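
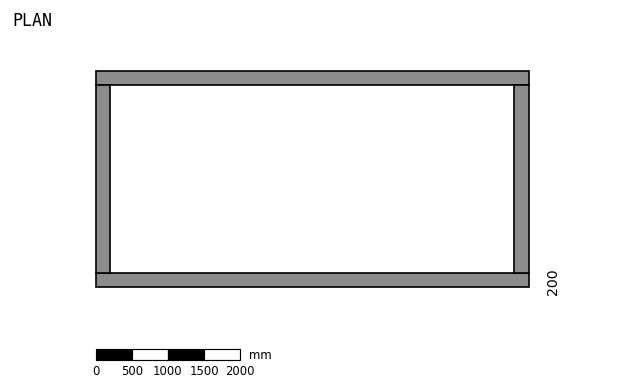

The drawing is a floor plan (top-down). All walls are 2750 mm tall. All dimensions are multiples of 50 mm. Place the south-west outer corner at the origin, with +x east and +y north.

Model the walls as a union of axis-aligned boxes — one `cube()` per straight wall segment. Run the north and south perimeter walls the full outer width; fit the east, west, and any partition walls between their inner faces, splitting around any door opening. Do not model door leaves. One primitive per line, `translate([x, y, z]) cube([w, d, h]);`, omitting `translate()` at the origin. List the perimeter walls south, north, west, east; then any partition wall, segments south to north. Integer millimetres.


cube([6000, 200, 2750]);
translate([0, 2800, 0]) cube([6000, 200, 2750]);
translate([0, 200, 0]) cube([200, 2600, 2750]);
translate([5800, 200, 0]) cube([200, 2600, 2750]);


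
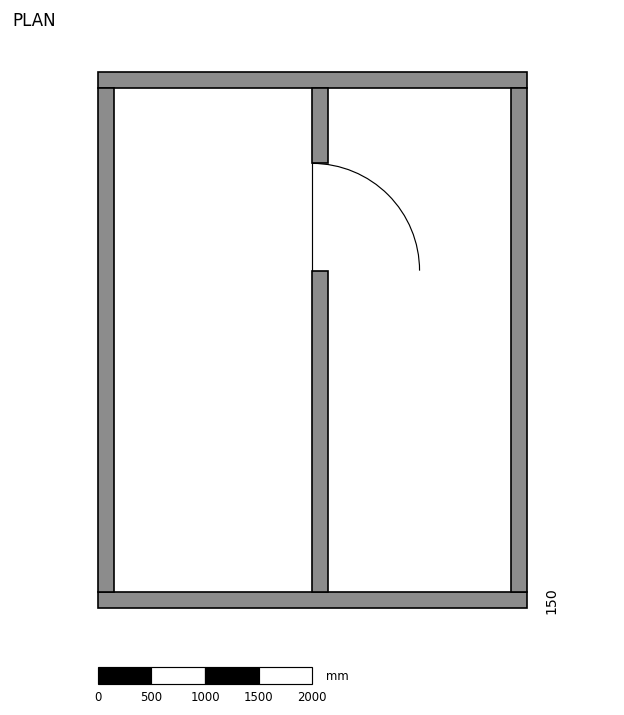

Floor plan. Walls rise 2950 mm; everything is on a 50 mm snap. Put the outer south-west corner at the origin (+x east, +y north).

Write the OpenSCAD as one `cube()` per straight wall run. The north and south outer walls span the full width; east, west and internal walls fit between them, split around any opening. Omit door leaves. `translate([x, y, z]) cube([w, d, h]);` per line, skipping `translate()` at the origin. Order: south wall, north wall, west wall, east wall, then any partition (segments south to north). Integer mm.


cube([4000, 150, 2950]);
translate([0, 4850, 0]) cube([4000, 150, 2950]);
translate([0, 150, 0]) cube([150, 4700, 2950]);
translate([3850, 150, 0]) cube([150, 4700, 2950]);
translate([2000, 150, 0]) cube([150, 3000, 2950]);
translate([2000, 4150, 0]) cube([150, 700, 2950]);


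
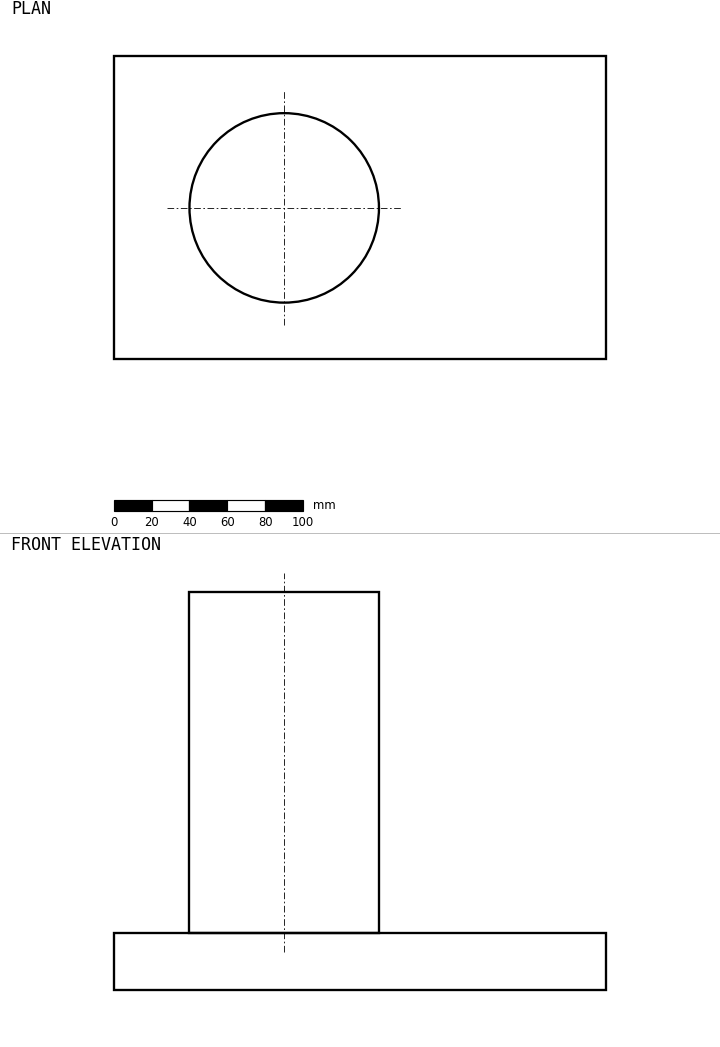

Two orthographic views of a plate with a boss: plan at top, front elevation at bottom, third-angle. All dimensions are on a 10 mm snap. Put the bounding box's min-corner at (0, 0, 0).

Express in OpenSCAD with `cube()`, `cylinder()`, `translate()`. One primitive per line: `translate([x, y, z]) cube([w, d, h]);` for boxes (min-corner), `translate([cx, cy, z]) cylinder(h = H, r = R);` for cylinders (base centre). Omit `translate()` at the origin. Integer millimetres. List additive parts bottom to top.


cube([260, 160, 30]);
translate([90, 80, 30]) cylinder(h = 180, r = 50);


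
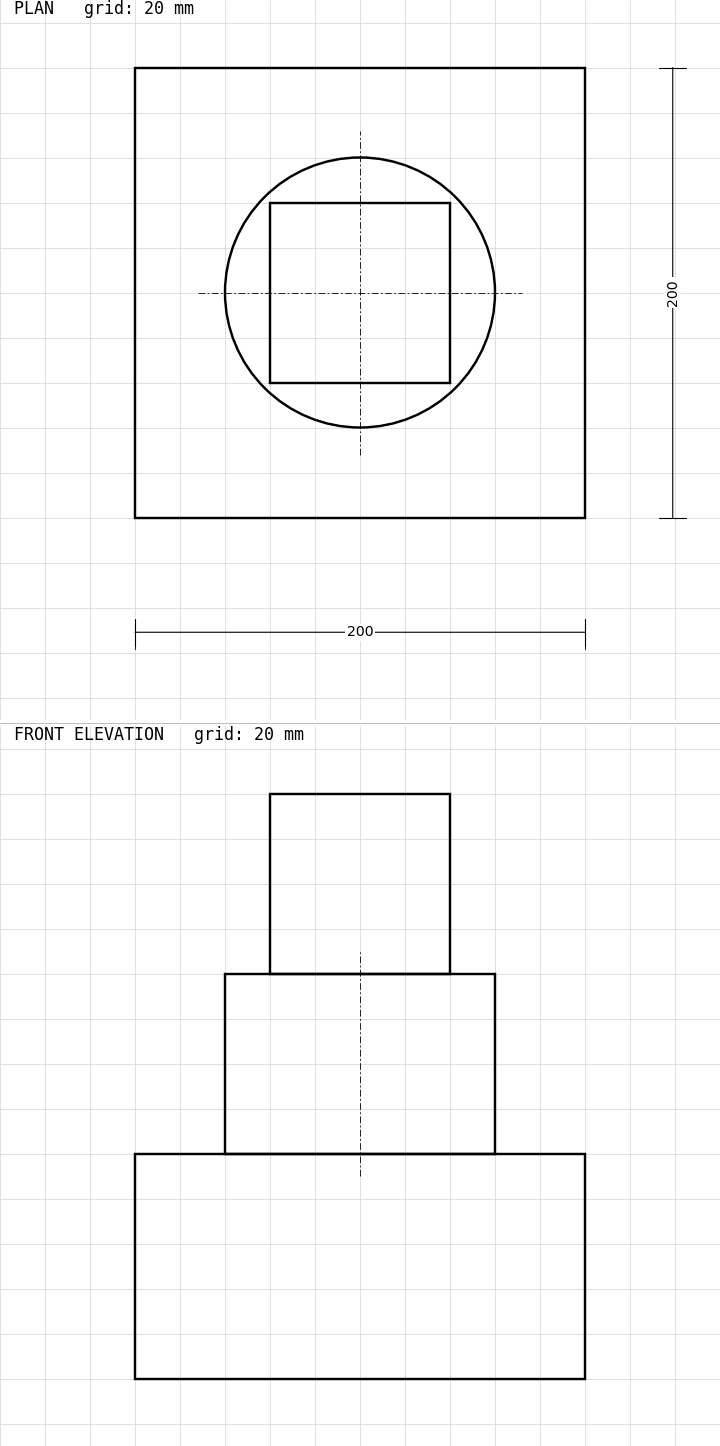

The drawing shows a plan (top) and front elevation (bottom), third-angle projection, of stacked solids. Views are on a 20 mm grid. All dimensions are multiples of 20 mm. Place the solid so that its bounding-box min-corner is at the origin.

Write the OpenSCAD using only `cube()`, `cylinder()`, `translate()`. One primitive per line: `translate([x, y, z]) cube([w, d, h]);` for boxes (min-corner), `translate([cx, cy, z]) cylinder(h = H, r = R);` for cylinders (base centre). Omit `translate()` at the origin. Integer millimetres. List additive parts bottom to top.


cube([200, 200, 100]);
translate([100, 100, 100]) cylinder(h = 80, r = 60);
translate([60, 60, 180]) cube([80, 80, 80]);


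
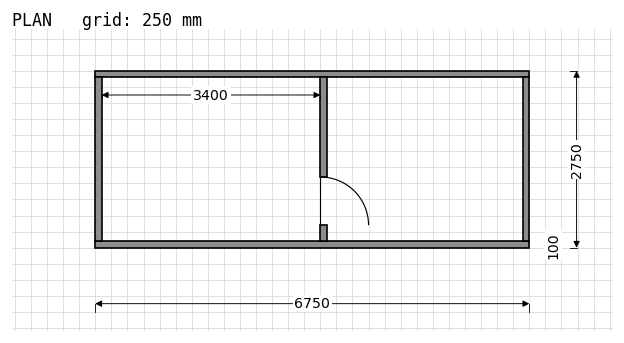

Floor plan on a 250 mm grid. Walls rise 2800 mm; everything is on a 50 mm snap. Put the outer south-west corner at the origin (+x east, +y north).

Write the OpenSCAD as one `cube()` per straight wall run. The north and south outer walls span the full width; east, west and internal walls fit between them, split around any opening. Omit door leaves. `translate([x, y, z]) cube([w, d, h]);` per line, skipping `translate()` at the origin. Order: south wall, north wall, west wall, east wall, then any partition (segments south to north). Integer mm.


cube([6750, 100, 2800]);
translate([0, 2650, 0]) cube([6750, 100, 2800]);
translate([0, 100, 0]) cube([100, 2550, 2800]);
translate([6650, 100, 0]) cube([100, 2550, 2800]);
translate([3500, 100, 0]) cube([100, 250, 2800]);
translate([3500, 1100, 0]) cube([100, 1550, 2800]);


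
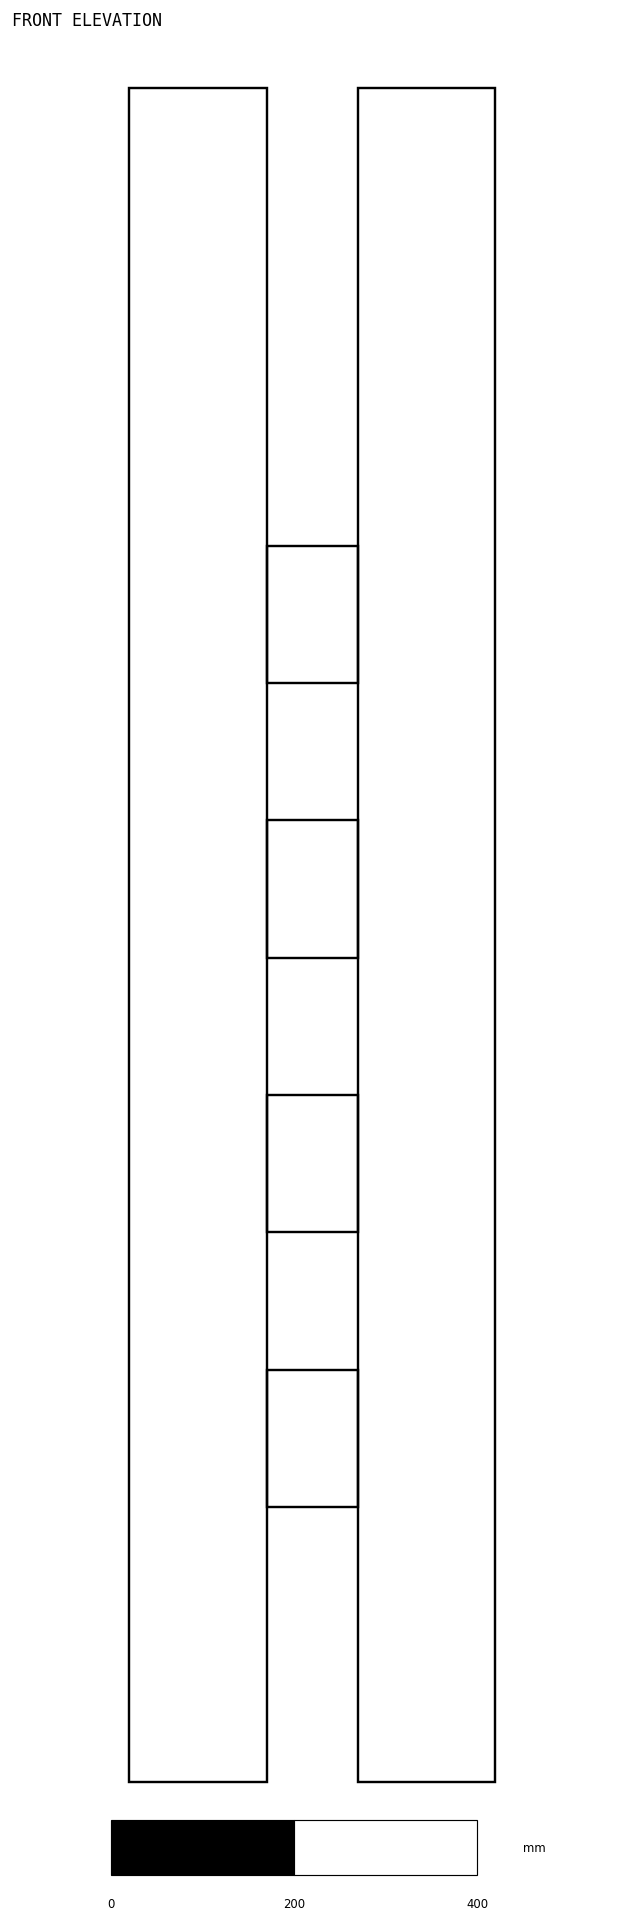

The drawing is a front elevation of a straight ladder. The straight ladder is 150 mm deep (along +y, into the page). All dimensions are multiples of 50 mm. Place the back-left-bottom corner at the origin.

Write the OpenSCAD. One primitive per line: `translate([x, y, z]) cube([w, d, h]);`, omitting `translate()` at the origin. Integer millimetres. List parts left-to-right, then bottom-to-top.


cube([150, 150, 1850]);
translate([150, 0, 300]) cube([100, 150, 150]);
translate([150, 0, 600]) cube([100, 150, 150]);
translate([150, 0, 900]) cube([100, 150, 150]);
translate([150, 0, 1200]) cube([100, 150, 150]);
translate([250, 0, 0]) cube([150, 150, 1850]);


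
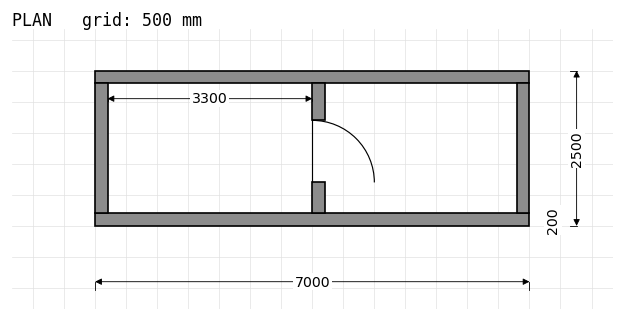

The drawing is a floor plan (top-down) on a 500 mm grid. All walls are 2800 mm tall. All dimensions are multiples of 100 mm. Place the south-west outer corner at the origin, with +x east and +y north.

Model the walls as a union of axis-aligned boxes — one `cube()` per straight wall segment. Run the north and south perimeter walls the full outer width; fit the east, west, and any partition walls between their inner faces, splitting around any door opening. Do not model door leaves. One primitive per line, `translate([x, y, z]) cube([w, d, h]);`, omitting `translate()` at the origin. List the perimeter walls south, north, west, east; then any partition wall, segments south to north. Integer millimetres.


cube([7000, 200, 2800]);
translate([0, 2300, 0]) cube([7000, 200, 2800]);
translate([0, 200, 0]) cube([200, 2100, 2800]);
translate([6800, 200, 0]) cube([200, 2100, 2800]);
translate([3500, 200, 0]) cube([200, 500, 2800]);
translate([3500, 1700, 0]) cube([200, 600, 2800]);


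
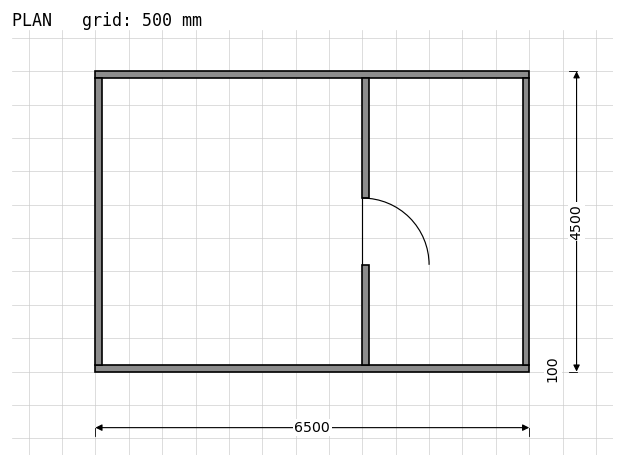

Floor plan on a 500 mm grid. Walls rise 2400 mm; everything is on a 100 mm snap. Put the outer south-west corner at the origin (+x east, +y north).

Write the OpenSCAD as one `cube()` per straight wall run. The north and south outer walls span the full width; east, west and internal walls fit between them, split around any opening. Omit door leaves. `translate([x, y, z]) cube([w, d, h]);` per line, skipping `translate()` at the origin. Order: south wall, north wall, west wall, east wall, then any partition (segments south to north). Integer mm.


cube([6500, 100, 2400]);
translate([0, 4400, 0]) cube([6500, 100, 2400]);
translate([0, 100, 0]) cube([100, 4300, 2400]);
translate([6400, 100, 0]) cube([100, 4300, 2400]);
translate([4000, 100, 0]) cube([100, 1500, 2400]);
translate([4000, 2600, 0]) cube([100, 1800, 2400]);


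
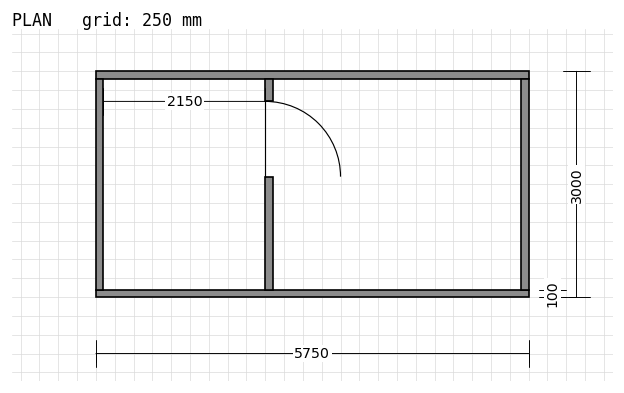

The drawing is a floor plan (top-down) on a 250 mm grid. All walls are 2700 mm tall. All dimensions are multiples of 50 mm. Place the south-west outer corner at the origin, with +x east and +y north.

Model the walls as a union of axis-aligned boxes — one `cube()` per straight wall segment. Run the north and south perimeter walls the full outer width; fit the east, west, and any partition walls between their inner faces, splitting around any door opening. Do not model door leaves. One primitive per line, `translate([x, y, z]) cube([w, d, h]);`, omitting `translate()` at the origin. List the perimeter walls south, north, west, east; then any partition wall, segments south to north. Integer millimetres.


cube([5750, 100, 2700]);
translate([0, 2900, 0]) cube([5750, 100, 2700]);
translate([0, 100, 0]) cube([100, 2800, 2700]);
translate([5650, 100, 0]) cube([100, 2800, 2700]);
translate([2250, 100, 0]) cube([100, 1500, 2700]);
translate([2250, 2600, 0]) cube([100, 300, 2700]);


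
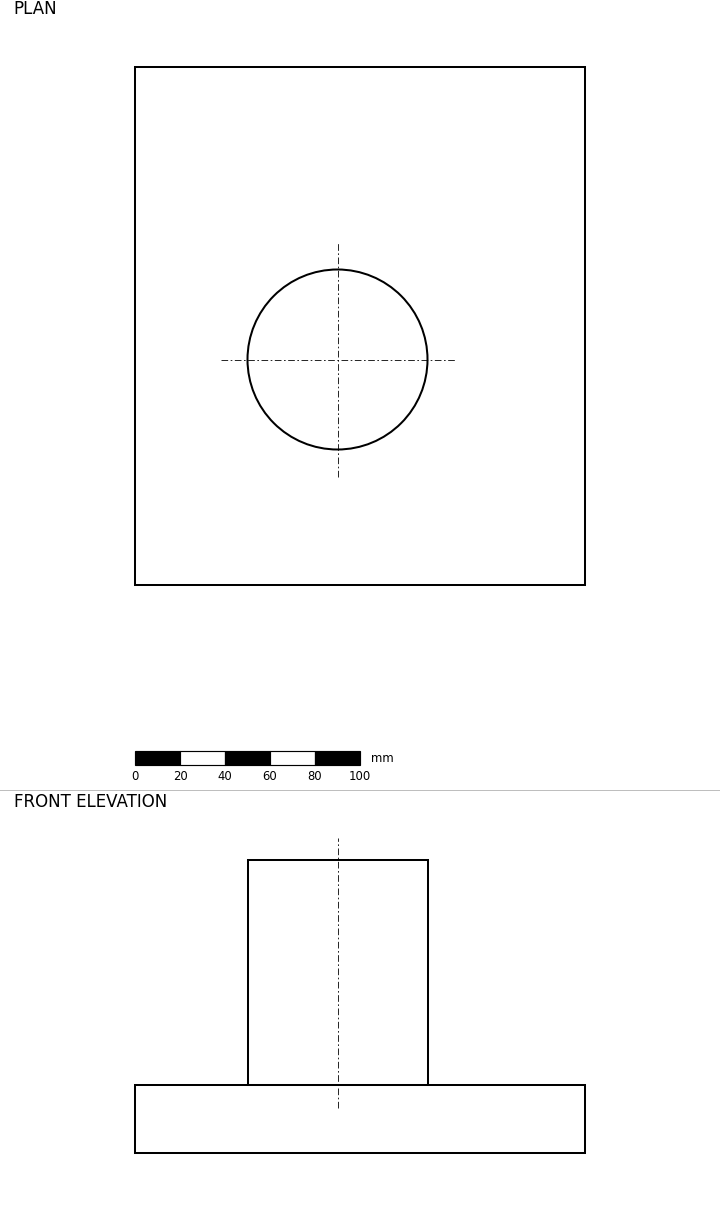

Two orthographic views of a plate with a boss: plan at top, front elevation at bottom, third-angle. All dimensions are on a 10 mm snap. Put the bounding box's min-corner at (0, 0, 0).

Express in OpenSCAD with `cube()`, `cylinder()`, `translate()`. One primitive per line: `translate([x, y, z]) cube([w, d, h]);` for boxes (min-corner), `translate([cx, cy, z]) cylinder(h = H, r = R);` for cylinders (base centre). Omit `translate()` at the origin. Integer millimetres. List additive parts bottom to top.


cube([200, 230, 30]);
translate([90, 100, 30]) cylinder(h = 100, r = 40);


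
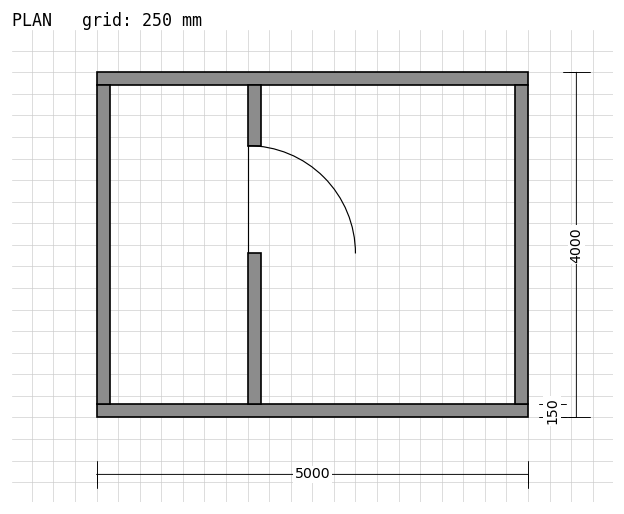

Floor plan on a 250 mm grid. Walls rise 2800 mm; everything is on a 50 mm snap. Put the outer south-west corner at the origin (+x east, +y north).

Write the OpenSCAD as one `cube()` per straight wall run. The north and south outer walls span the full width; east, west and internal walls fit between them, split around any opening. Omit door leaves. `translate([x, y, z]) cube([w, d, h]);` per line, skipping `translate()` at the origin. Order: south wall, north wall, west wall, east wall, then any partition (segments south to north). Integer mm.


cube([5000, 150, 2800]);
translate([0, 3850, 0]) cube([5000, 150, 2800]);
translate([0, 150, 0]) cube([150, 3700, 2800]);
translate([4850, 150, 0]) cube([150, 3700, 2800]);
translate([1750, 150, 0]) cube([150, 1750, 2800]);
translate([1750, 3150, 0]) cube([150, 700, 2800]);


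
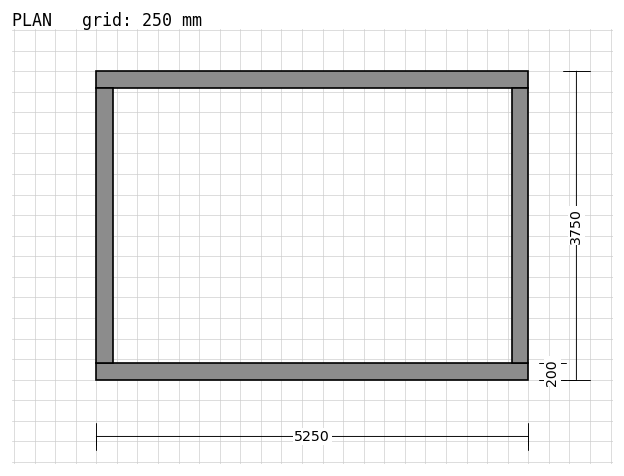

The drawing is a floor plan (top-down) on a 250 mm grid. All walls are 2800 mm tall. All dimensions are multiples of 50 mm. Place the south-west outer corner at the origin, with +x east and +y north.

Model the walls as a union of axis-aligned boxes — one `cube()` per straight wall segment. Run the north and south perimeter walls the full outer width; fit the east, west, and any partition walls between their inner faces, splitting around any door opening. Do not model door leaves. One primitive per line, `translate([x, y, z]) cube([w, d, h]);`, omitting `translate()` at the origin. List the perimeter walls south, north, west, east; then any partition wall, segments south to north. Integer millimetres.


cube([5250, 200, 2800]);
translate([0, 3550, 0]) cube([5250, 200, 2800]);
translate([0, 200, 0]) cube([200, 3350, 2800]);
translate([5050, 200, 0]) cube([200, 3350, 2800]);


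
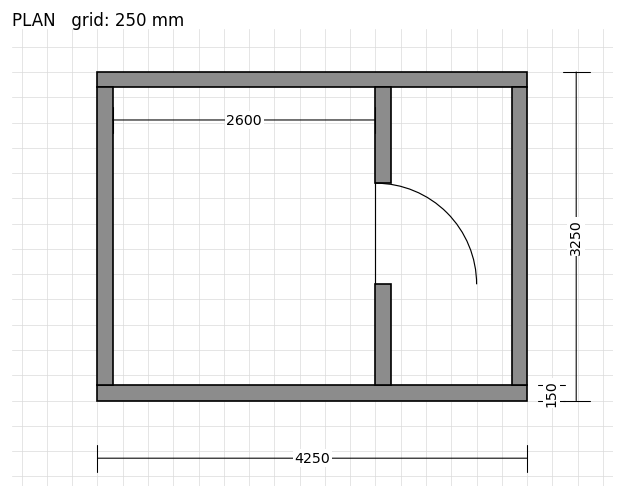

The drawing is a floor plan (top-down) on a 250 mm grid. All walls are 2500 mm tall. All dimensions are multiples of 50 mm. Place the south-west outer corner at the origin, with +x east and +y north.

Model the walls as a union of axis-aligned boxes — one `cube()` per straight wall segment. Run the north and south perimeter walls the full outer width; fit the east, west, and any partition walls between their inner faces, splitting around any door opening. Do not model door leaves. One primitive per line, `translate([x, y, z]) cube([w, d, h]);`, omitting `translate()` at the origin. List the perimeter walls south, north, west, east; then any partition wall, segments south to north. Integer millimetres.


cube([4250, 150, 2500]);
translate([0, 3100, 0]) cube([4250, 150, 2500]);
translate([0, 150, 0]) cube([150, 2950, 2500]);
translate([4100, 150, 0]) cube([150, 2950, 2500]);
translate([2750, 150, 0]) cube([150, 1000, 2500]);
translate([2750, 2150, 0]) cube([150, 950, 2500]);


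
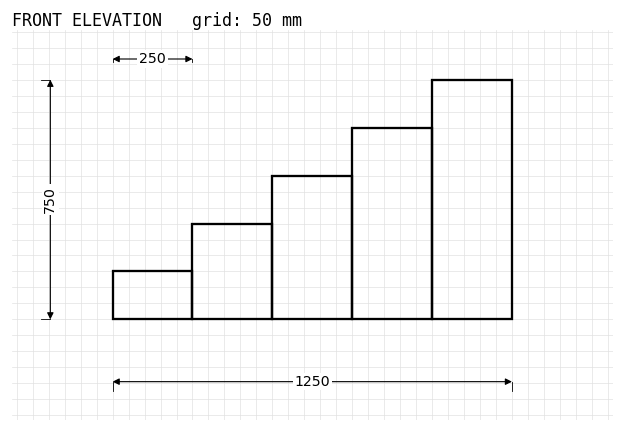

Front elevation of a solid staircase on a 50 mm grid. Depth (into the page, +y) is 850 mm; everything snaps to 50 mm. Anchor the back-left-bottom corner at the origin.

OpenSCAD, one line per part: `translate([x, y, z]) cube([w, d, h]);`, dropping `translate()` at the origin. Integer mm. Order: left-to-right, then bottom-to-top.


cube([250, 850, 150]);
translate([250, 0, 0]) cube([250, 850, 300]);
translate([500, 0, 0]) cube([250, 850, 450]);
translate([750, 0, 0]) cube([250, 850, 600]);
translate([1000, 0, 0]) cube([250, 850, 750]);


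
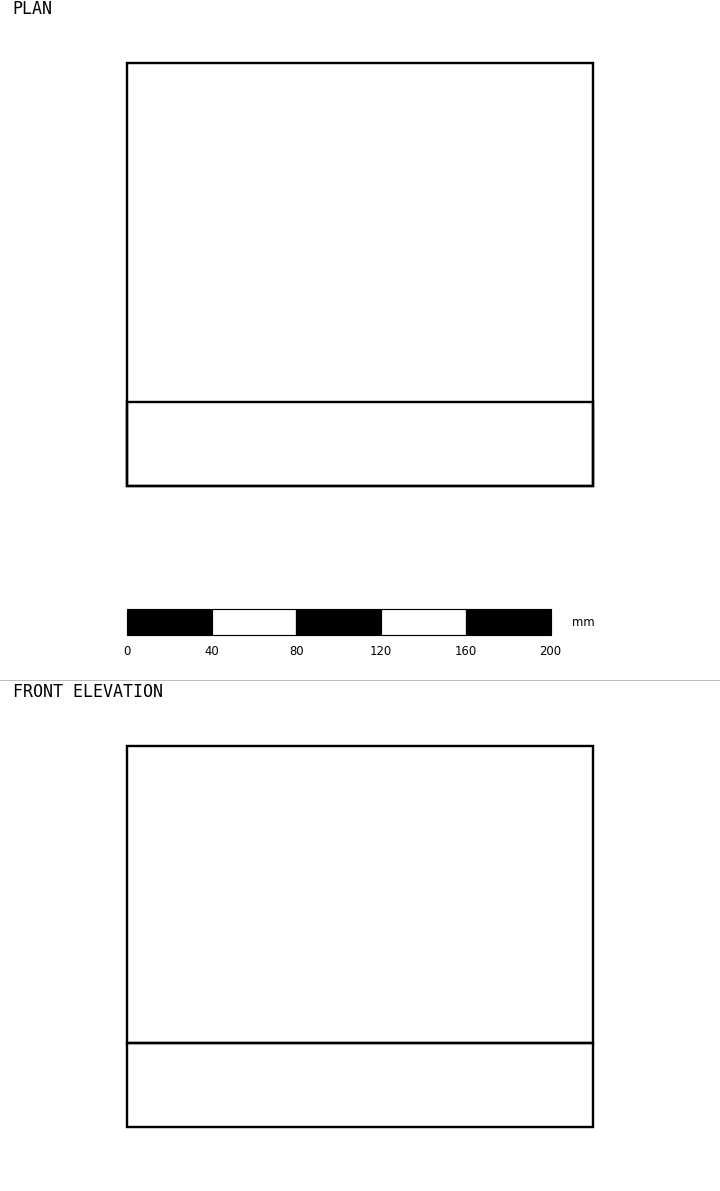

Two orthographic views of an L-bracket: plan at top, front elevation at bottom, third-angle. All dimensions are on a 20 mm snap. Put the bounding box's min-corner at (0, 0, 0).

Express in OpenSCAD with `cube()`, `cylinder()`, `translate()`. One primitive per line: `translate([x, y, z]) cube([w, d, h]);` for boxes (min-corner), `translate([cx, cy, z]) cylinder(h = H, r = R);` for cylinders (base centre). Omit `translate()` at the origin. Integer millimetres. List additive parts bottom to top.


cube([220, 200, 40]);
translate([0, 0, 40]) cube([220, 40, 140]);


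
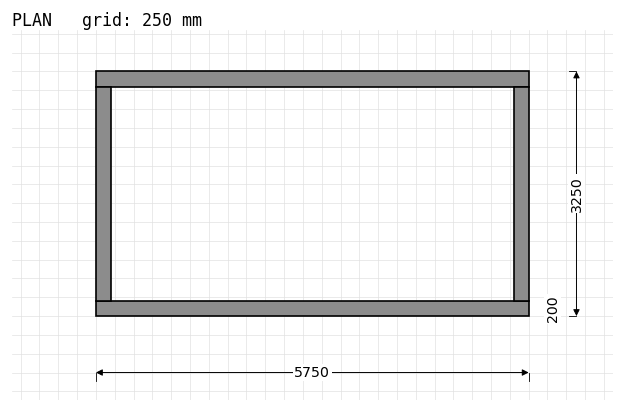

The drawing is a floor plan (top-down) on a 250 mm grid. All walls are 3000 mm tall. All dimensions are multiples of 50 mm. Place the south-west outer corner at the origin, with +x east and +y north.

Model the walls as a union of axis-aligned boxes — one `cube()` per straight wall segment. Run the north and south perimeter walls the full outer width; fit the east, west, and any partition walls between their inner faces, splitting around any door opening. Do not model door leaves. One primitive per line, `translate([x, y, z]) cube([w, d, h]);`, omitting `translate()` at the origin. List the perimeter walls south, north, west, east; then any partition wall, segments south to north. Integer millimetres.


cube([5750, 200, 3000]);
translate([0, 3050, 0]) cube([5750, 200, 3000]);
translate([0, 200, 0]) cube([200, 2850, 3000]);
translate([5550, 200, 0]) cube([200, 2850, 3000]);


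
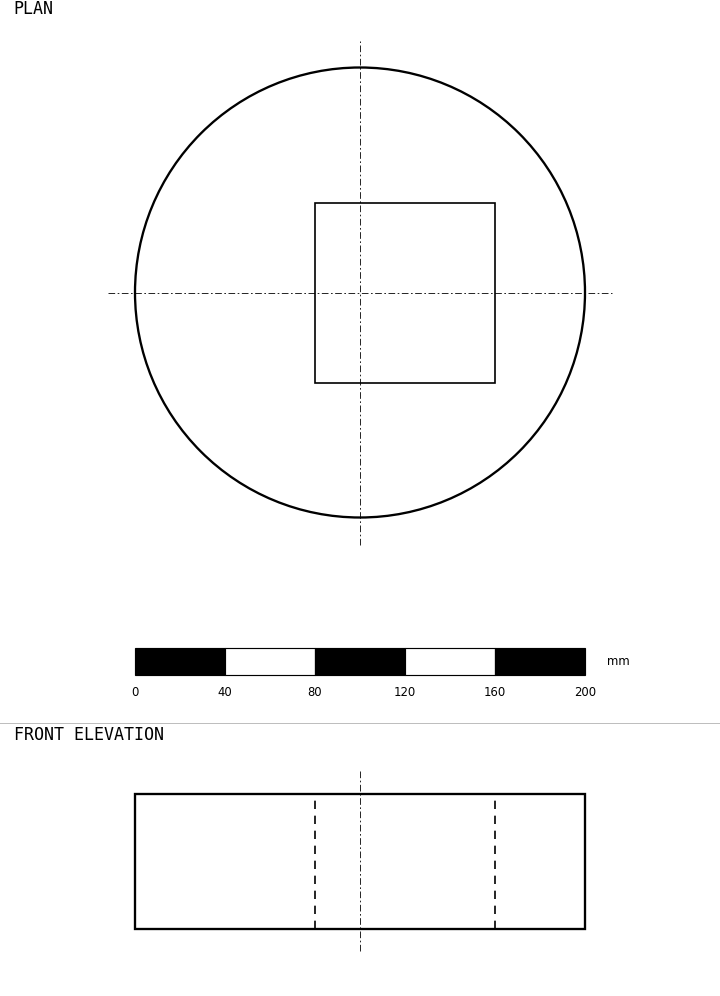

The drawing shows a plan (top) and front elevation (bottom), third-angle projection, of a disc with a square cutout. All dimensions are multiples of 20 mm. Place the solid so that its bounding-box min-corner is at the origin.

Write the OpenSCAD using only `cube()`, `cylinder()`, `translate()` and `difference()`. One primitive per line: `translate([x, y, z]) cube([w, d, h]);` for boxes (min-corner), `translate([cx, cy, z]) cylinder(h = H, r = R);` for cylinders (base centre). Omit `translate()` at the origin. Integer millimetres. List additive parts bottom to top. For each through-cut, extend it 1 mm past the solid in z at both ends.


difference() {
  translate([100, 100, 0]) cylinder(h = 60, r = 100);
  translate([80, 60, -1]) cube([80, 80, 62]);
}


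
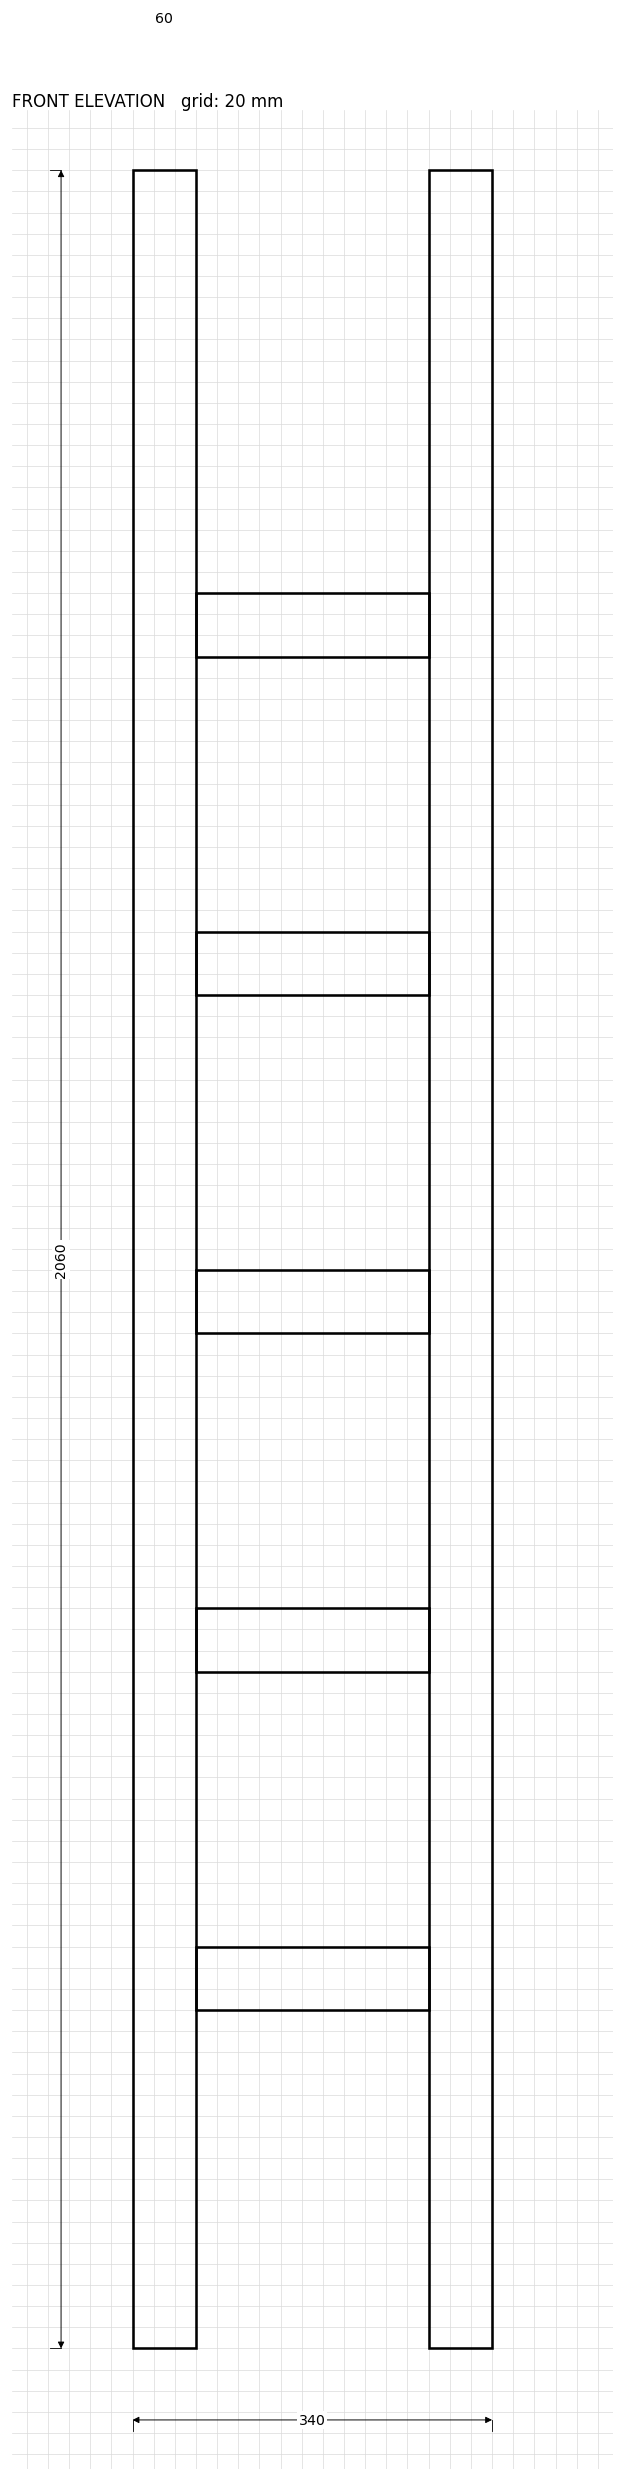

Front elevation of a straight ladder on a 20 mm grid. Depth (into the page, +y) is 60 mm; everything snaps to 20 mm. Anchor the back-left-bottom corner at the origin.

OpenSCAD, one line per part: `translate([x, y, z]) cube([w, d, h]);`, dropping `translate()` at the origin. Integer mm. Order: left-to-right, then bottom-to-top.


cube([60, 60, 2060]);
translate([60, 0, 320]) cube([220, 60, 60]);
translate([60, 0, 640]) cube([220, 60, 60]);
translate([60, 0, 960]) cube([220, 60, 60]);
translate([60, 0, 1280]) cube([220, 60, 60]);
translate([60, 0, 1600]) cube([220, 60, 60]);
translate([280, 0, 0]) cube([60, 60, 2060]);


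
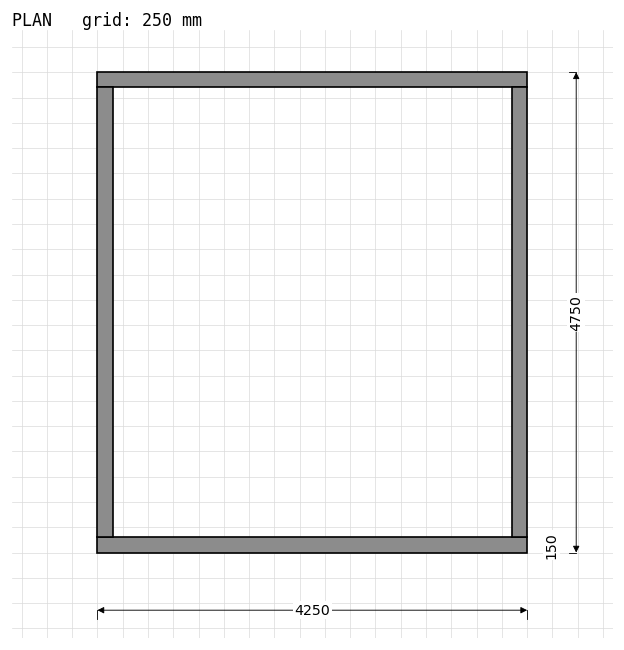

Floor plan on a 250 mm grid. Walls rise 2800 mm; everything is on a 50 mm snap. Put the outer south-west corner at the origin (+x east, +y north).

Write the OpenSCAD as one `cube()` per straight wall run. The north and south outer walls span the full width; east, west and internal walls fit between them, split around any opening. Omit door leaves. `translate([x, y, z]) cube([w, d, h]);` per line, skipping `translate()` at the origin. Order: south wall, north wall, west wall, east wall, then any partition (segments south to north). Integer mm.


cube([4250, 150, 2800]);
translate([0, 4600, 0]) cube([4250, 150, 2800]);
translate([0, 150, 0]) cube([150, 4450, 2800]);
translate([4100, 150, 0]) cube([150, 4450, 2800]);


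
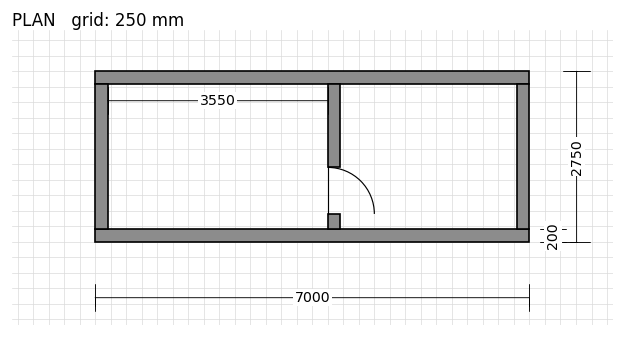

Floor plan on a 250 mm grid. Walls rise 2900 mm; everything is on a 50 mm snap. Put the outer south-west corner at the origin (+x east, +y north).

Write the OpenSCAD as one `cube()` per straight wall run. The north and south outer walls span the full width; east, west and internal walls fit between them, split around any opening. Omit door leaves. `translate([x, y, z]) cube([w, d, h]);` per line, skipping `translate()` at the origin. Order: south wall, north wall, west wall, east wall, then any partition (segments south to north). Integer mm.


cube([7000, 200, 2900]);
translate([0, 2550, 0]) cube([7000, 200, 2900]);
translate([0, 200, 0]) cube([200, 2350, 2900]);
translate([6800, 200, 0]) cube([200, 2350, 2900]);
translate([3750, 200, 0]) cube([200, 250, 2900]);
translate([3750, 1200, 0]) cube([200, 1350, 2900]);


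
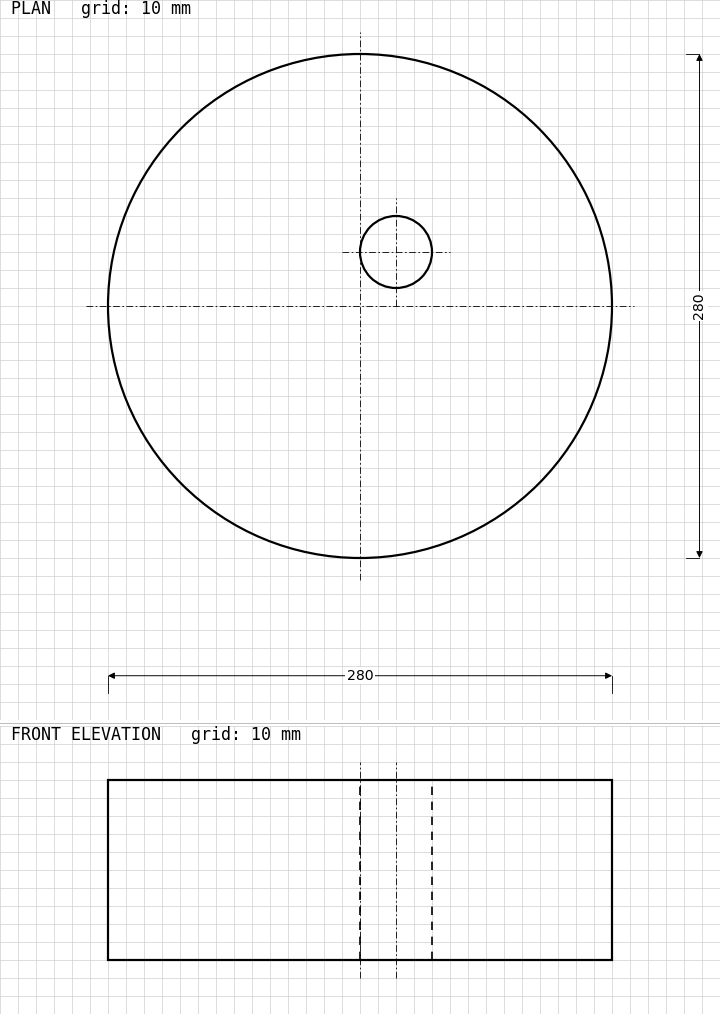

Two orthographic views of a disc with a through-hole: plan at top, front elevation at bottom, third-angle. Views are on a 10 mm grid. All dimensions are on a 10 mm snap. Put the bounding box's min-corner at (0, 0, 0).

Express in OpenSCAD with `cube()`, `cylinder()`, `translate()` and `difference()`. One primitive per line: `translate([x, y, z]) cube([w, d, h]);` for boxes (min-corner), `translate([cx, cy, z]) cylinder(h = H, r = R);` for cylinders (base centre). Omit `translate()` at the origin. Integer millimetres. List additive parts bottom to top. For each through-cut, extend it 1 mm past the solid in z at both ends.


difference() {
  translate([140, 140, 0]) cylinder(h = 100, r = 140);
  translate([160, 170, -1]) cylinder(h = 102, r = 20);
}


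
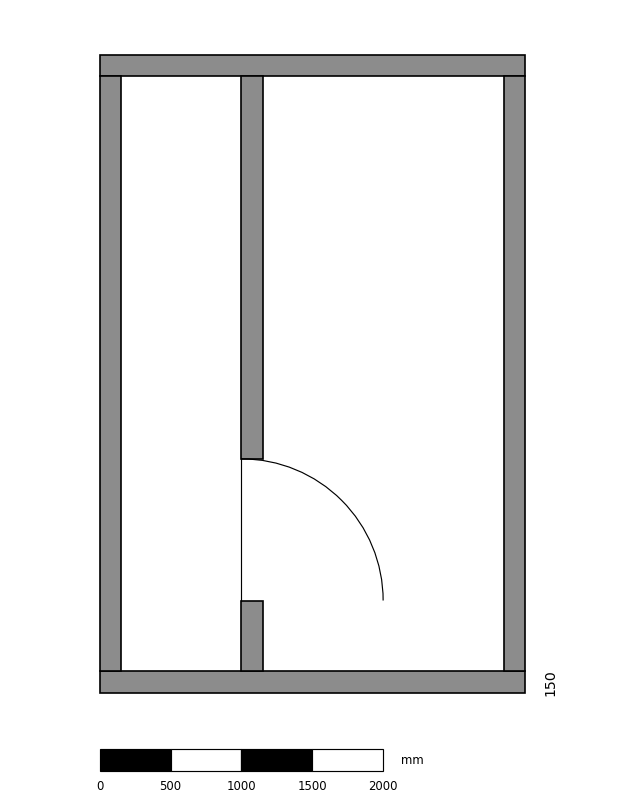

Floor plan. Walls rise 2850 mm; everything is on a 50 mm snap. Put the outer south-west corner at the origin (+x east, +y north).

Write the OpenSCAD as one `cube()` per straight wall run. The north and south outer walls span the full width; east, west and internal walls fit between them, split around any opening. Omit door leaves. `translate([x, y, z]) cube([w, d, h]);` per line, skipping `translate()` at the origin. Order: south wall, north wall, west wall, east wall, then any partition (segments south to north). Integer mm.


cube([3000, 150, 2850]);
translate([0, 4350, 0]) cube([3000, 150, 2850]);
translate([0, 150, 0]) cube([150, 4200, 2850]);
translate([2850, 150, 0]) cube([150, 4200, 2850]);
translate([1000, 150, 0]) cube([150, 500, 2850]);
translate([1000, 1650, 0]) cube([150, 2700, 2850]);


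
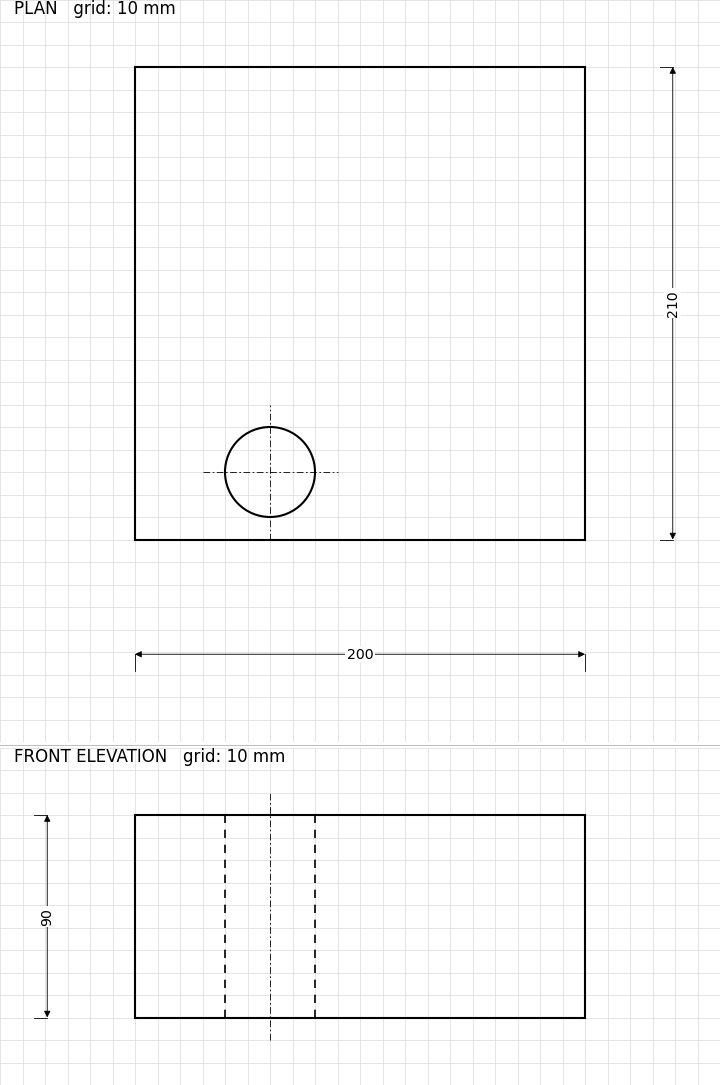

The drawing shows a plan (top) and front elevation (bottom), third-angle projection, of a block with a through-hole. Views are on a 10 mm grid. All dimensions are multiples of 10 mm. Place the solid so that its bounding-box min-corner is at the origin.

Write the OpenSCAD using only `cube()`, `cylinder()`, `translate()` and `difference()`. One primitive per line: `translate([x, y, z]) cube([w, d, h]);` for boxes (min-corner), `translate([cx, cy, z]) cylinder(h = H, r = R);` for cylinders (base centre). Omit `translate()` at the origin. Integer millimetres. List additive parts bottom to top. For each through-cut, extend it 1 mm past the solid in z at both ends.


difference() {
  cube([200, 210, 90]);
  translate([60, 30, -1]) cylinder(h = 92, r = 20);
}


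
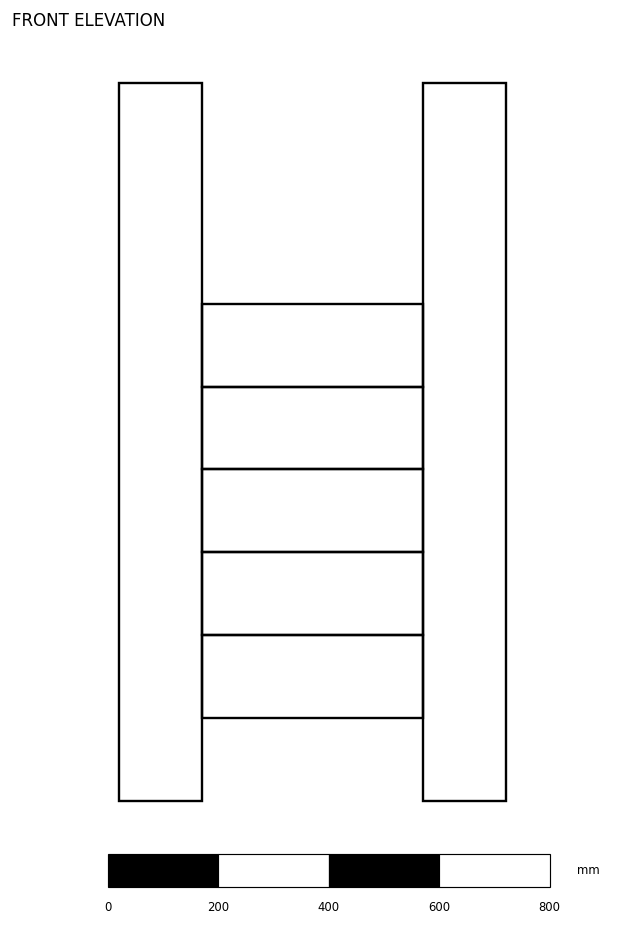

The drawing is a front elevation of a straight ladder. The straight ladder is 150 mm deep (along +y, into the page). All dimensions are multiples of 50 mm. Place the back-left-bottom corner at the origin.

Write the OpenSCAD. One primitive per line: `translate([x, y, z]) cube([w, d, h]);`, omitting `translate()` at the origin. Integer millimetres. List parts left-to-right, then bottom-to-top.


cube([150, 150, 1300]);
translate([150, 0, 150]) cube([400, 150, 150]);
translate([150, 0, 300]) cube([400, 150, 150]);
translate([150, 0, 450]) cube([400, 150, 150]);
translate([150, 0, 600]) cube([400, 150, 150]);
translate([150, 0, 750]) cube([400, 150, 150]);
translate([550, 0, 0]) cube([150, 150, 1300]);


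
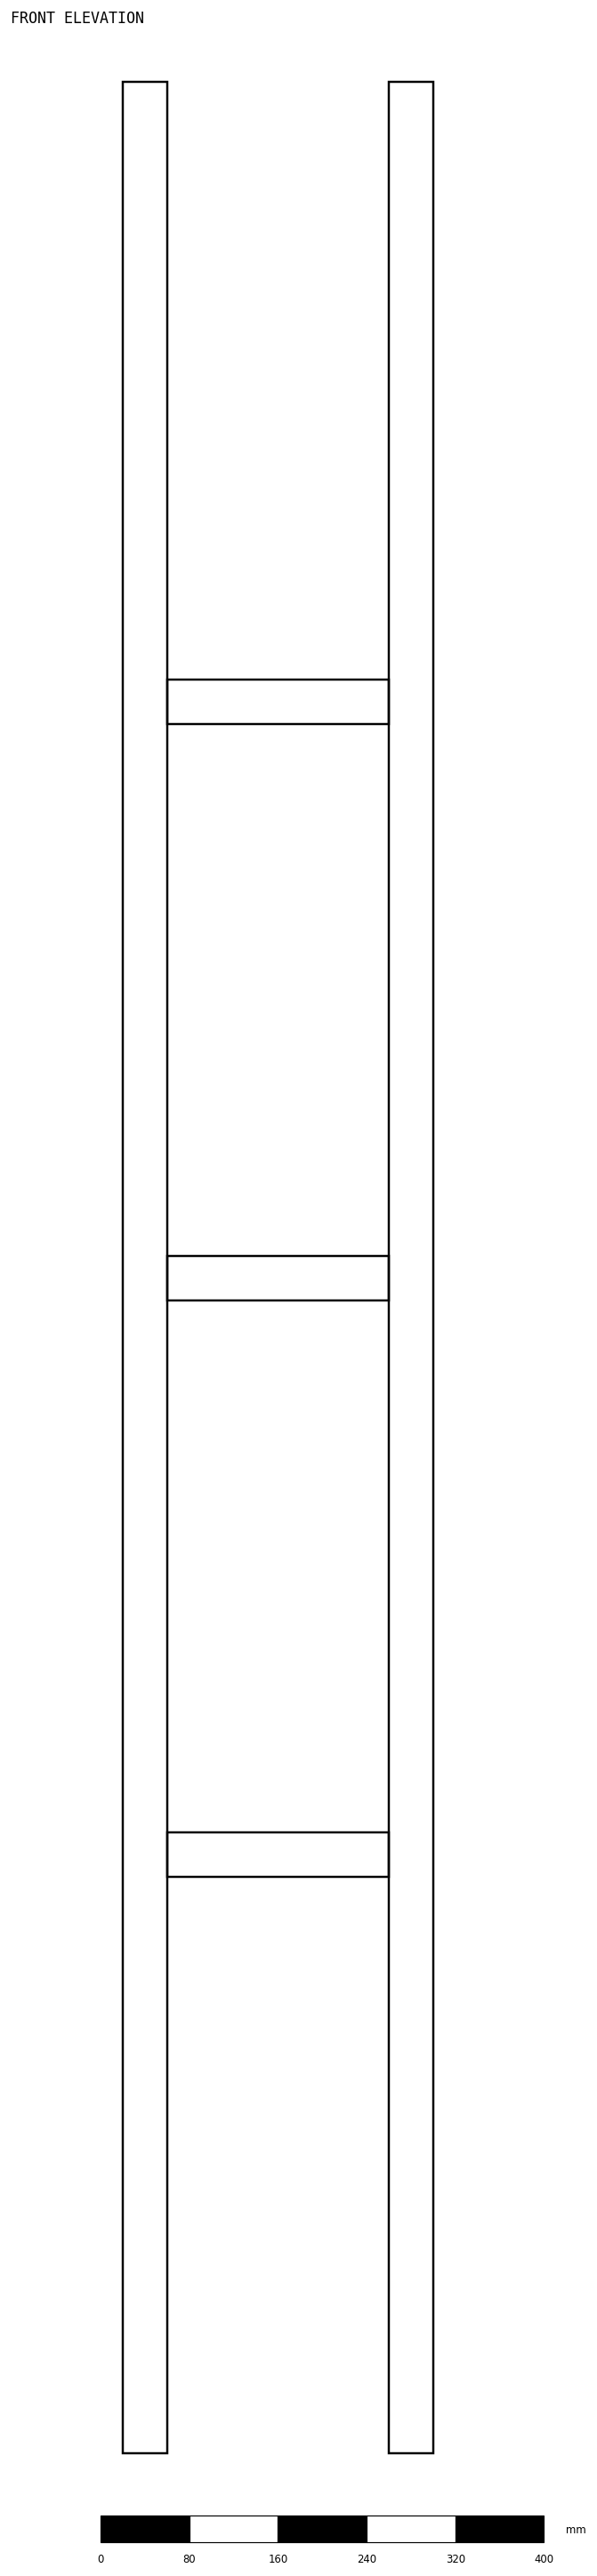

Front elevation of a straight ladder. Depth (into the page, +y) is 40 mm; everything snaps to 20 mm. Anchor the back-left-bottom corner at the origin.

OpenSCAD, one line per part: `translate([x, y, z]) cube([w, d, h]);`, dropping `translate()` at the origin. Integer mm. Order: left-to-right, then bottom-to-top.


cube([40, 40, 2140]);
translate([40, 0, 520]) cube([200, 40, 40]);
translate([40, 0, 1040]) cube([200, 40, 40]);
translate([40, 0, 1560]) cube([200, 40, 40]);
translate([240, 0, 0]) cube([40, 40, 2140]);


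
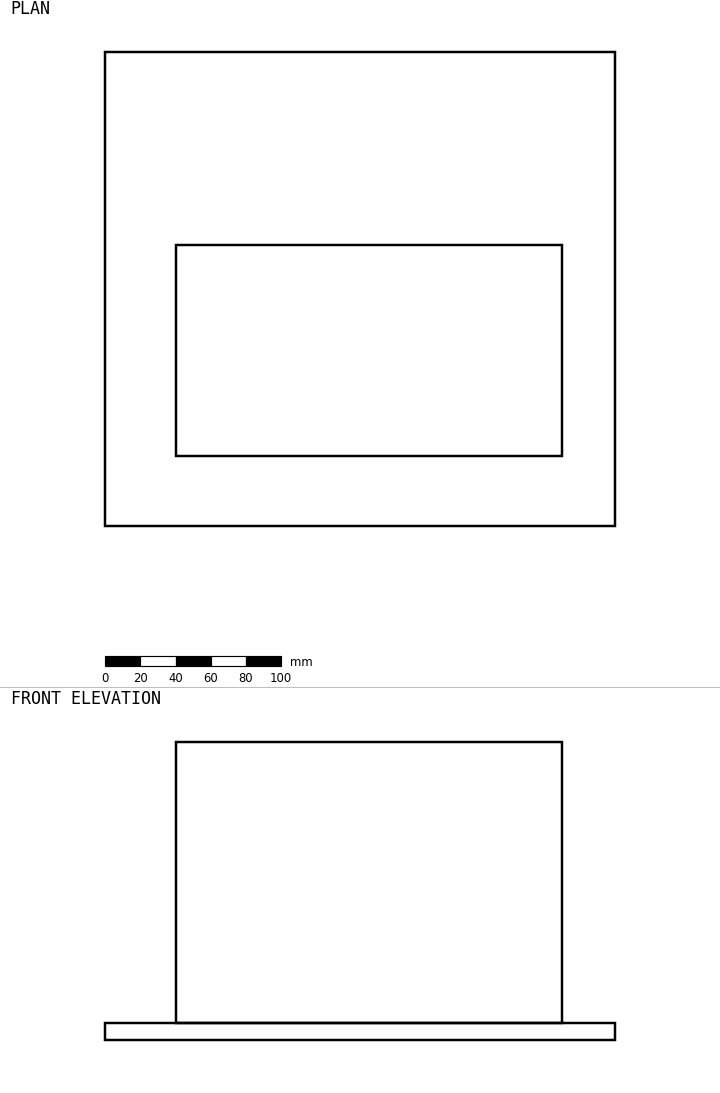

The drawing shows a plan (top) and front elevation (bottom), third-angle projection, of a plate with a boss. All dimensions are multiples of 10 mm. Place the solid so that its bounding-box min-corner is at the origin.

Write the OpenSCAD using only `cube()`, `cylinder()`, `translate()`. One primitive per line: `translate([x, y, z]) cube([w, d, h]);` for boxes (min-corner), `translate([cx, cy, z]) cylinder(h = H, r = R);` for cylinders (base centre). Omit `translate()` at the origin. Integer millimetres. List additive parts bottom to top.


cube([290, 270, 10]);
translate([40, 40, 10]) cube([220, 120, 160]);


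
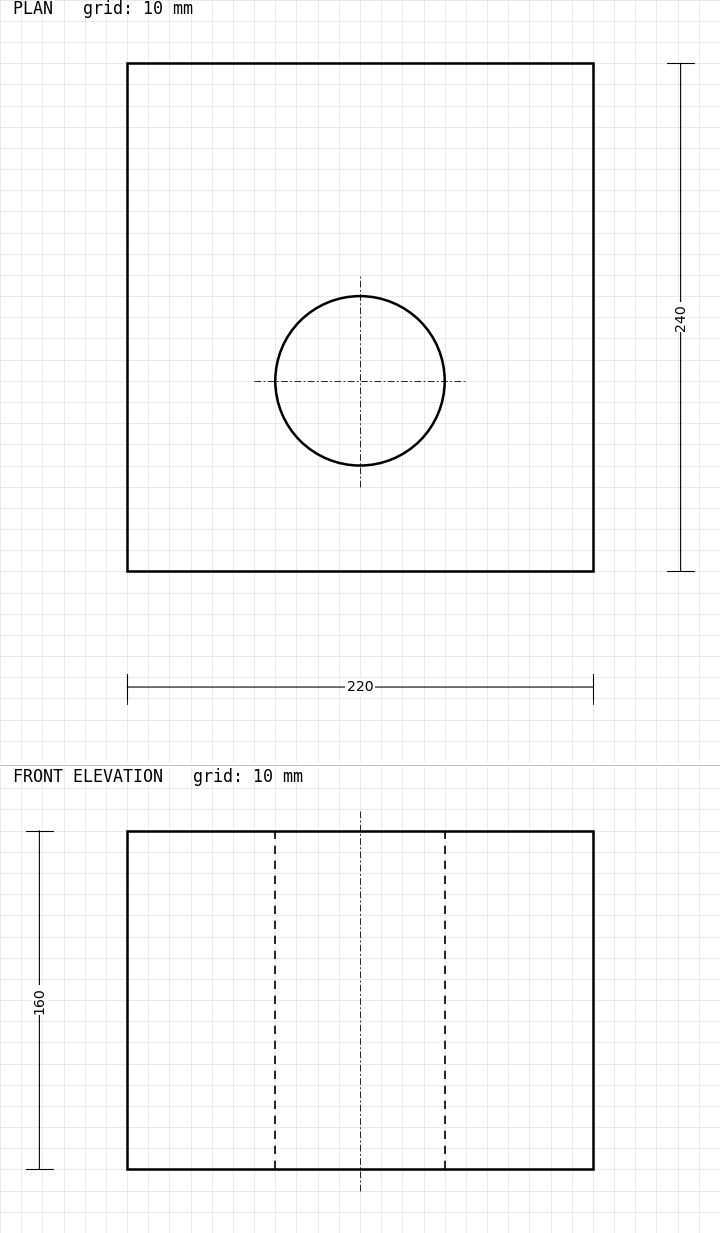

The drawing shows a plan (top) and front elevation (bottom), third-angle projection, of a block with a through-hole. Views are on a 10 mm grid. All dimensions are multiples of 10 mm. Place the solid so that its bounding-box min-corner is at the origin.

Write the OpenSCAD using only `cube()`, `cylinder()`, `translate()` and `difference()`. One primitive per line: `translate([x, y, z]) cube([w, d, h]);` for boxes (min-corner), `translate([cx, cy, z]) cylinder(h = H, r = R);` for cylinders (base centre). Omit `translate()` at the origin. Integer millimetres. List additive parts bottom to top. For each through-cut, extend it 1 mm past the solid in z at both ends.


difference() {
  cube([220, 240, 160]);
  translate([110, 90, -1]) cylinder(h = 162, r = 40);
}


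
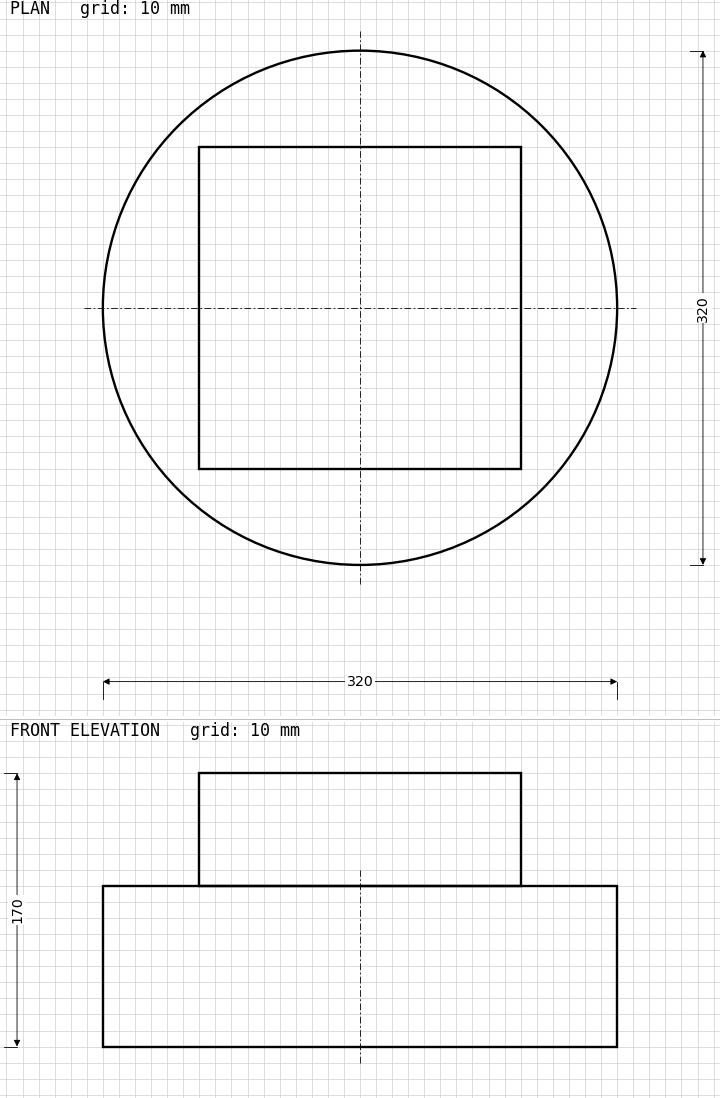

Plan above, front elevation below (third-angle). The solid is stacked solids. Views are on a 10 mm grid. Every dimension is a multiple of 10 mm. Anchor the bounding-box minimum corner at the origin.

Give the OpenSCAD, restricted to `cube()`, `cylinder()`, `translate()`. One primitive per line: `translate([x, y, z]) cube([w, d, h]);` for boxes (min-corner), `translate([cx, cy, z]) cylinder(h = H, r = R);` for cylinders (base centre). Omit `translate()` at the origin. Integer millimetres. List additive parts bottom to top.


translate([160, 160, 0]) cylinder(h = 100, r = 160);
translate([60, 60, 100]) cube([200, 200, 70]);


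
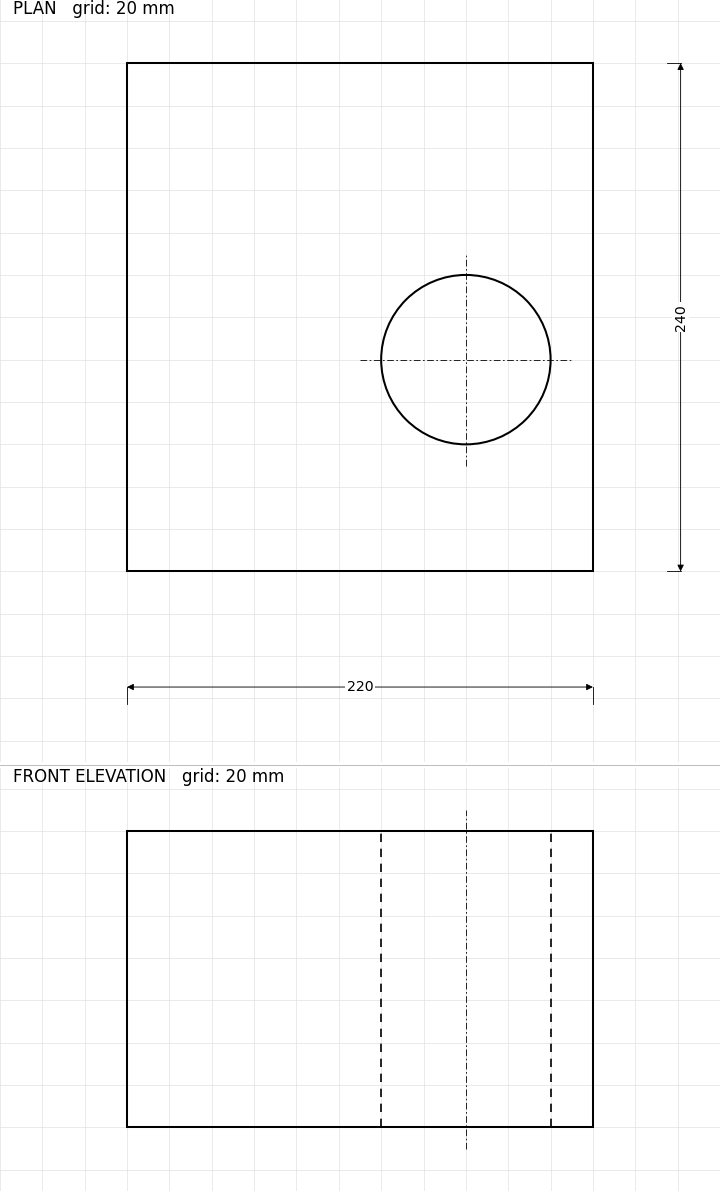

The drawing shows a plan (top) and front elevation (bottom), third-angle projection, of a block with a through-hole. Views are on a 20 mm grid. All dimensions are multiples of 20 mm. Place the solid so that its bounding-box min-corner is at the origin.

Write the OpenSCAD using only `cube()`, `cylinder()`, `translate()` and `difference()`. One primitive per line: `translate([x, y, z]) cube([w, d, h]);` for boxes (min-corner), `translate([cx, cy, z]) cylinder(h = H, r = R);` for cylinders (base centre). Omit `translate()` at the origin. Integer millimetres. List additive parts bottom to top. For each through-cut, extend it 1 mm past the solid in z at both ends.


difference() {
  cube([220, 240, 140]);
  translate([160, 100, -1]) cylinder(h = 142, r = 40);
}


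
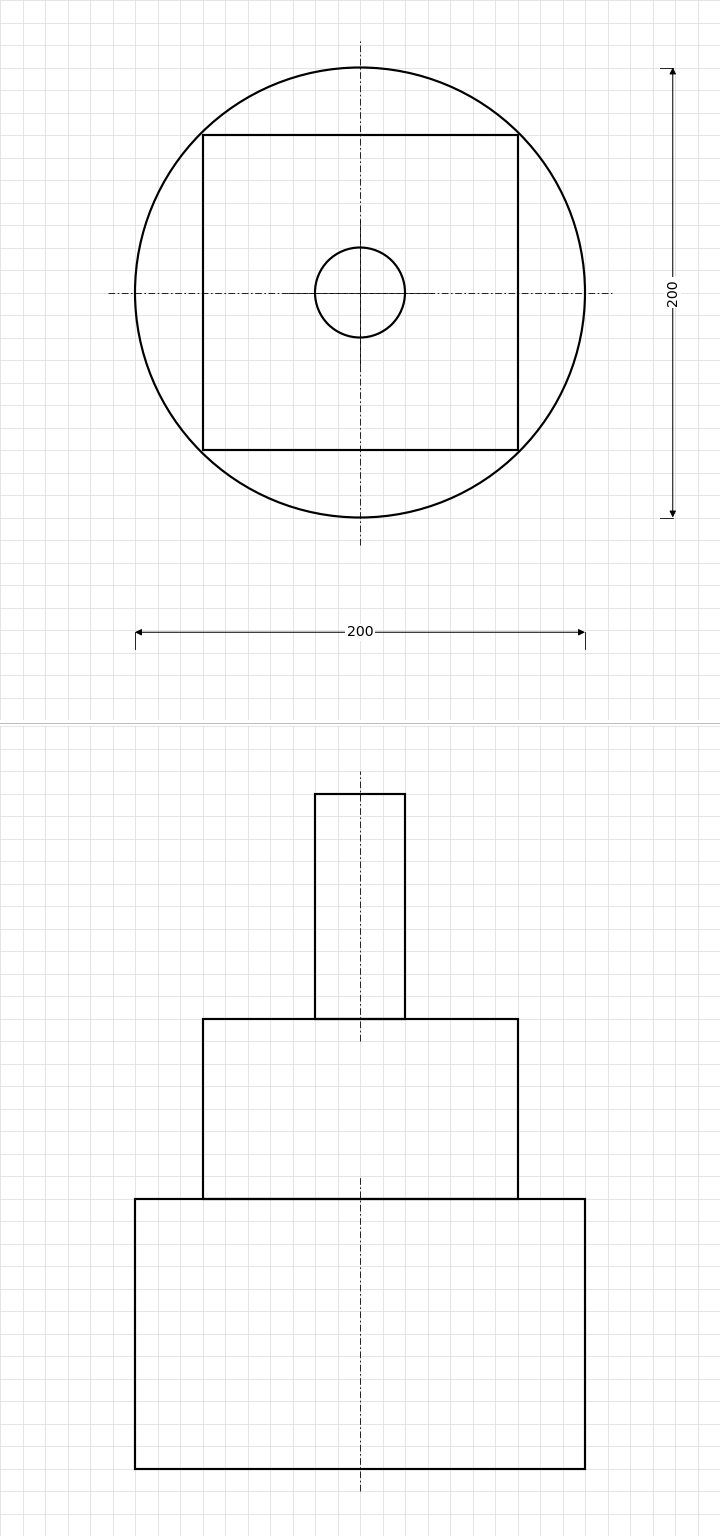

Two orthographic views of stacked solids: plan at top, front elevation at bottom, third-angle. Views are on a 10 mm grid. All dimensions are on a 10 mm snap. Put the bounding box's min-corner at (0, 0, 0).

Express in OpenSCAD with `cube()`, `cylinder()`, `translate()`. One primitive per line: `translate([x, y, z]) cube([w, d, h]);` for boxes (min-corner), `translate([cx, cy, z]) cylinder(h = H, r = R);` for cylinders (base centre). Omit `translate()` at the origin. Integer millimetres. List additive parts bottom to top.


translate([100, 100, 0]) cylinder(h = 120, r = 100);
translate([30, 30, 120]) cube([140, 140, 80]);
translate([100, 100, 200]) cylinder(h = 100, r = 20);


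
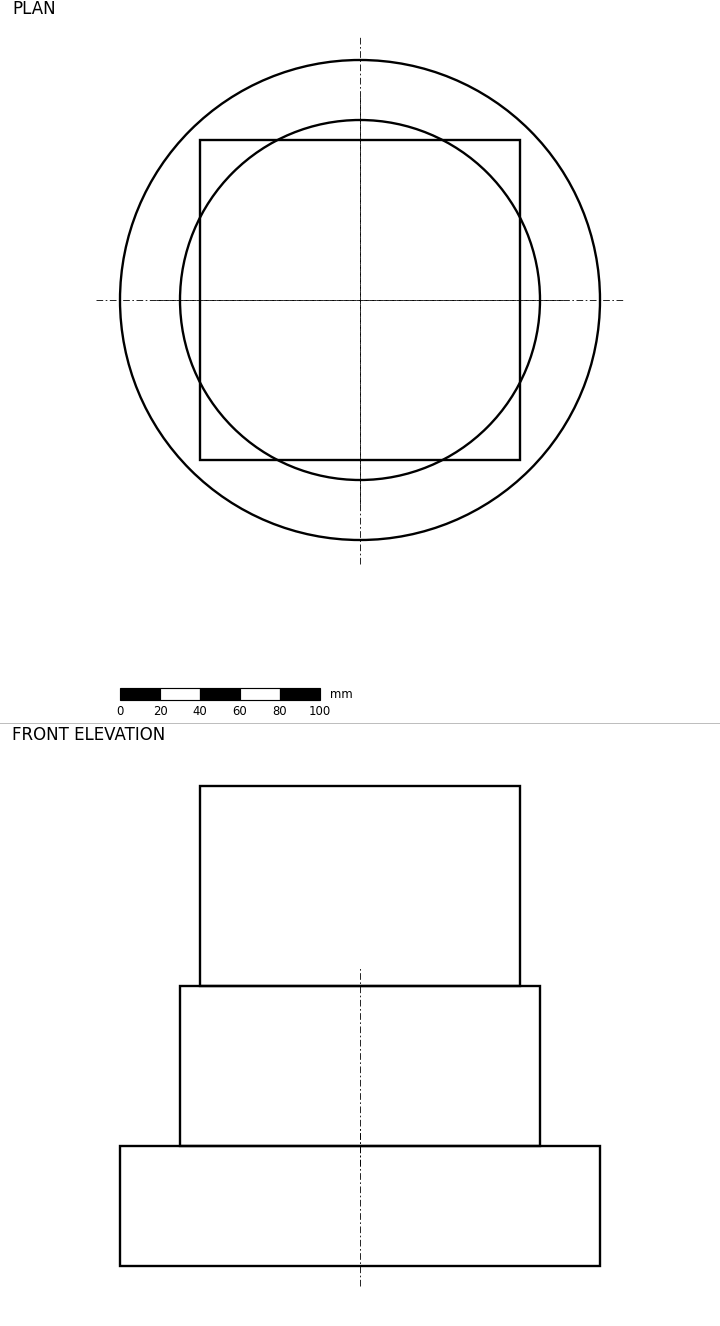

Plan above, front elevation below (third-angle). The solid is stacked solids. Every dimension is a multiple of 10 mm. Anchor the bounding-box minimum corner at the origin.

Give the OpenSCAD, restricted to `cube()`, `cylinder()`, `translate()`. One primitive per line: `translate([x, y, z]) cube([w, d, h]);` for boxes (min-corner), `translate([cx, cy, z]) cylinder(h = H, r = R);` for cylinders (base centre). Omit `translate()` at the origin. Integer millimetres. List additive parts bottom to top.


translate([120, 120, 0]) cylinder(h = 60, r = 120);
translate([120, 120, 60]) cylinder(h = 80, r = 90);
translate([40, 40, 140]) cube([160, 160, 100]);


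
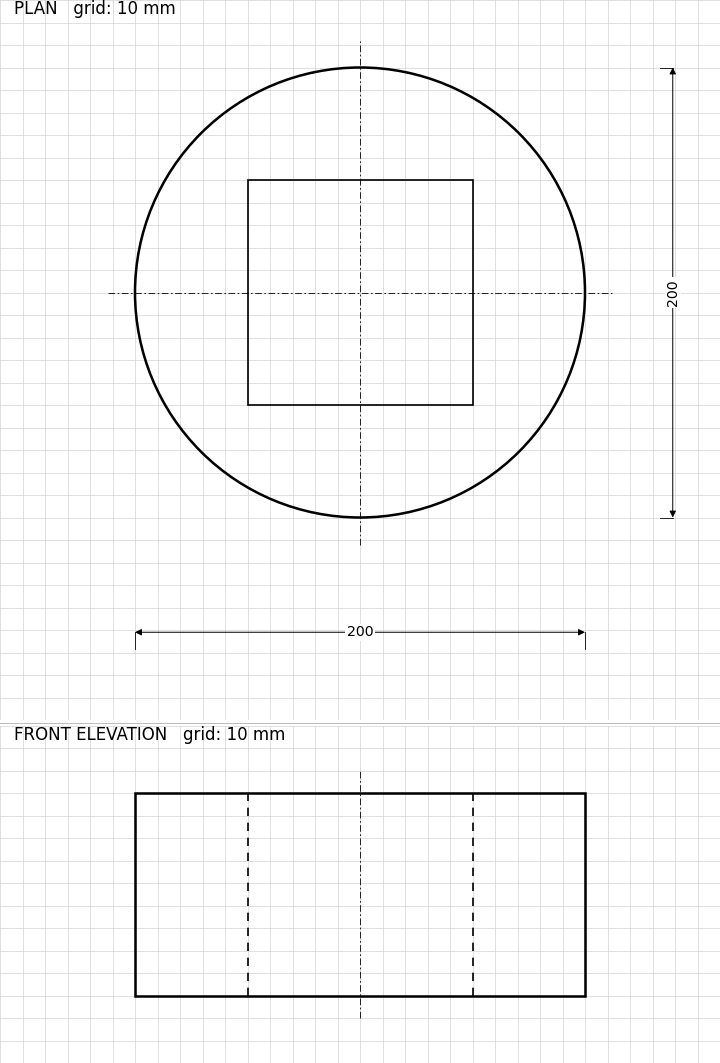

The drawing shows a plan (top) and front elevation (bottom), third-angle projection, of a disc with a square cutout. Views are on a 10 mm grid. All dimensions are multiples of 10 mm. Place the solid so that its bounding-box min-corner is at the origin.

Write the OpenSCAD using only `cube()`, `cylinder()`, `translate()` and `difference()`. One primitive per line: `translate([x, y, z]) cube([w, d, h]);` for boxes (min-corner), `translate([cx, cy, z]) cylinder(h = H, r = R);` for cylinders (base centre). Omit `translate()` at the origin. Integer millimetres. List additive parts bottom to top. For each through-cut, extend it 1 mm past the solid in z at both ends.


difference() {
  translate([100, 100, 0]) cylinder(h = 90, r = 100);
  translate([50, 50, -1]) cube([100, 100, 92]);
}


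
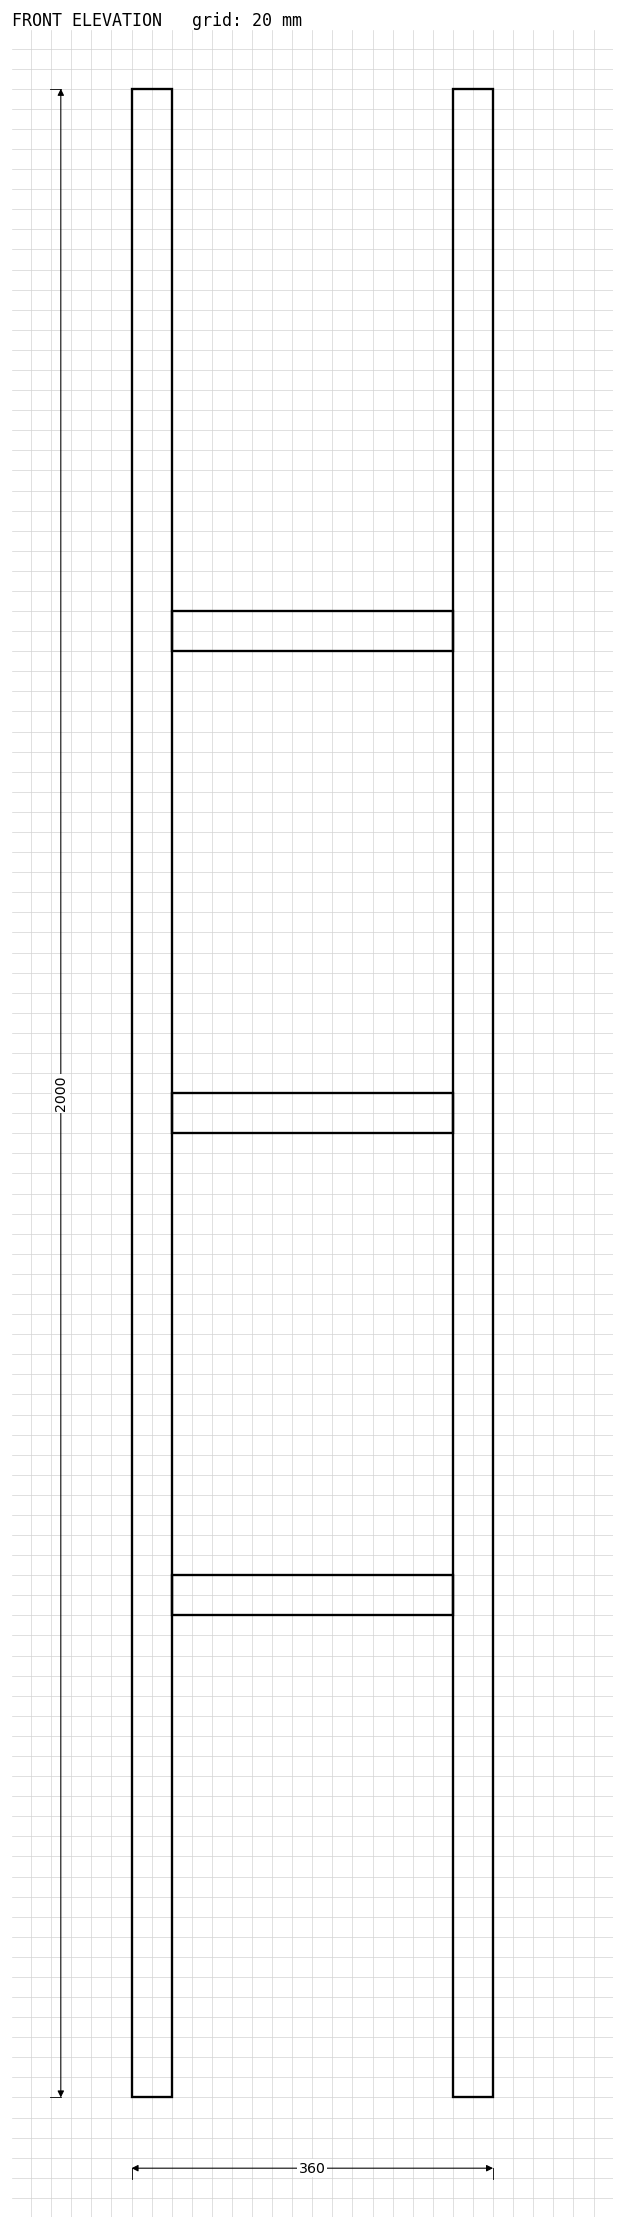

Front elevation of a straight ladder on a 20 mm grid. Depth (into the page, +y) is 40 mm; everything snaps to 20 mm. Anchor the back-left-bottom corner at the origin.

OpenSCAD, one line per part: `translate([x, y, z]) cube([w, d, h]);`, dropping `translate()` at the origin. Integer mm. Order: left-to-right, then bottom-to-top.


cube([40, 40, 2000]);
translate([40, 0, 480]) cube([280, 40, 40]);
translate([40, 0, 960]) cube([280, 40, 40]);
translate([40, 0, 1440]) cube([280, 40, 40]);
translate([320, 0, 0]) cube([40, 40, 2000]);
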